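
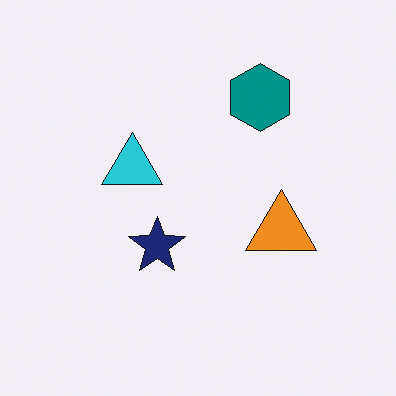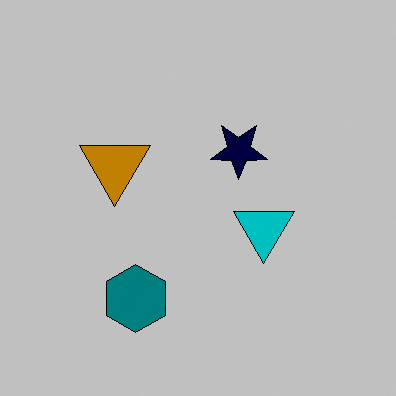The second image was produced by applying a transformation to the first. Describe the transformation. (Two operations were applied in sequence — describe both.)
This is the original image heavily posterized to just a handful of flat colors, then rotated 180°.

Each flat color has snapped to a coarser quantized level — most visibly, the near-white background has dropped to a flat grey. The teal hexagon sits in the top of the first image and the bottom of the second — consistent with a whole-image 180° rotation.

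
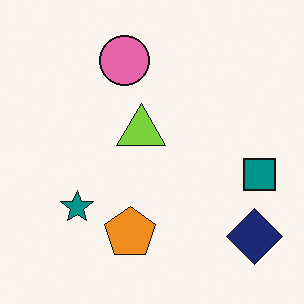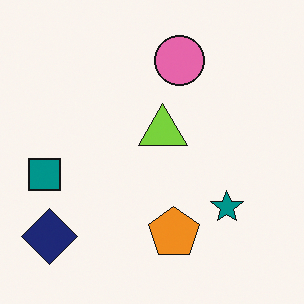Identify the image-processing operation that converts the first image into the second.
Flipped horizontally (left ↔ right).

The teal square is in the right of the first image and the left of the second — shapes on opposite sides of the vertical midline have swapped in a mirror flip.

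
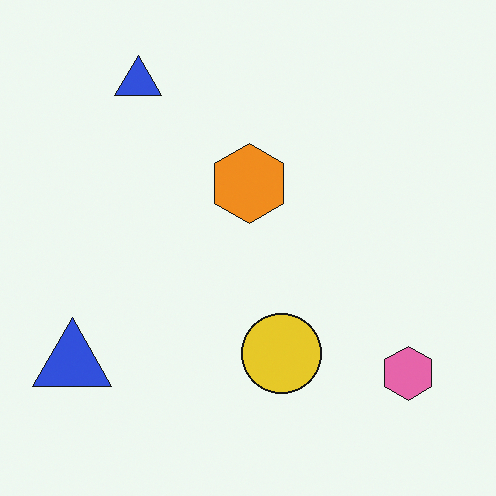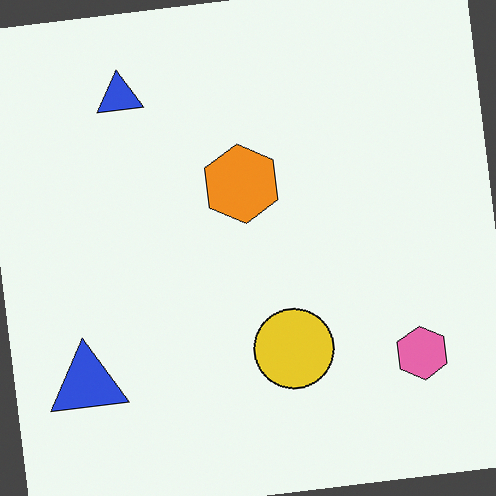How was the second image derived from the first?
The second image is the first rotated counter-clockwise by a slight angle.

Every shape is tilted by the same angle and the image corners show triangular fill wedges — a whole-image rotation by a non-right angle.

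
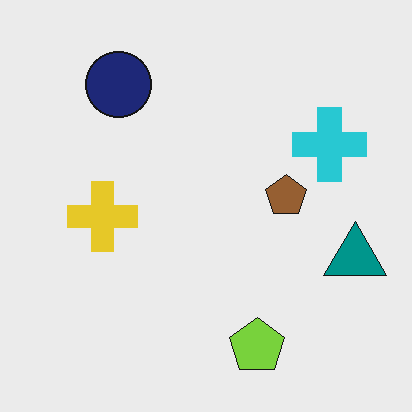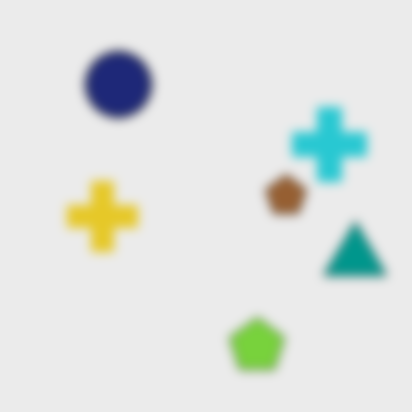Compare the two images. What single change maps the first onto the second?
This is the original image heavily blurred.

Shape edges and outlines are uniformly softened across the whole image.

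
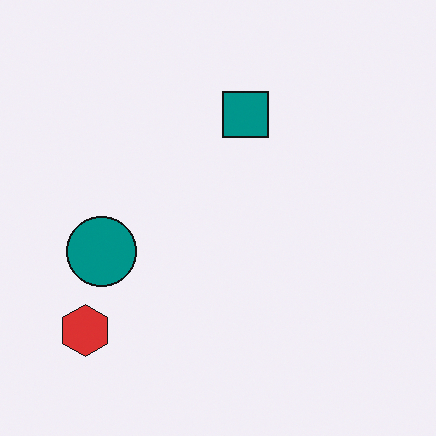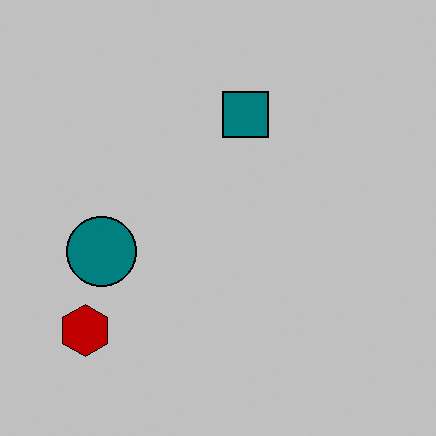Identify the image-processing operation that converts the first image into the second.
The second image is the first aggressively posterized.

Each flat color has snapped to a coarser quantized level — most visibly, the near-white background has dropped to a flat grey.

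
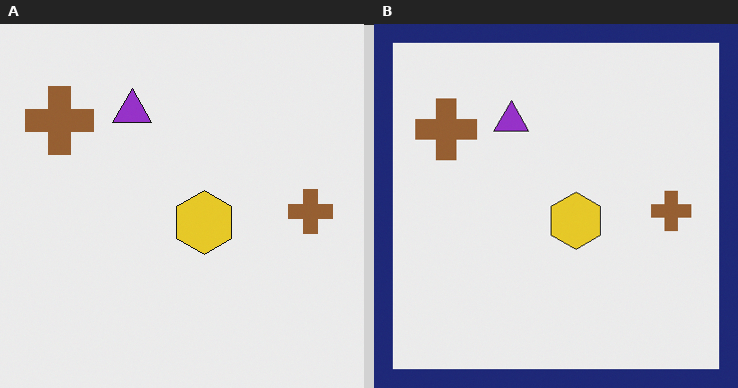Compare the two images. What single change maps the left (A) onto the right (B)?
This is the original image framed with a navy border.

A solid navy frame runs around the edge of the right (B) image, with the content slightly shrunk inside it.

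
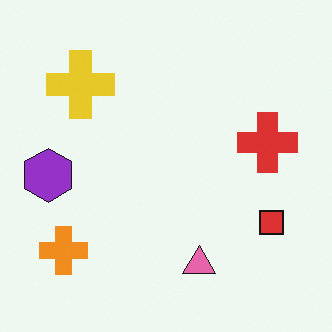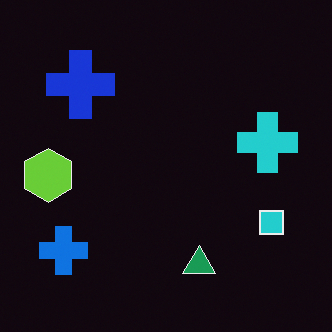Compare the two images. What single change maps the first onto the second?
Color-inverted (negative).

The light background has become dark and every shape's color is its complement — a photographic negative.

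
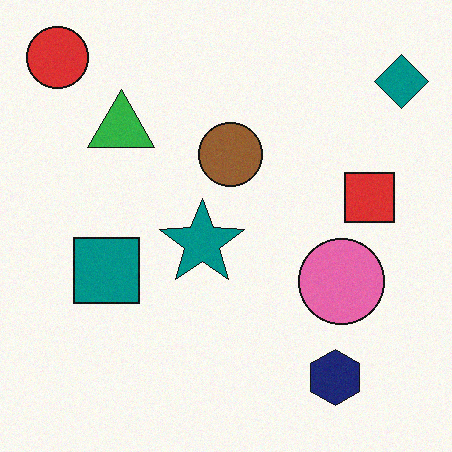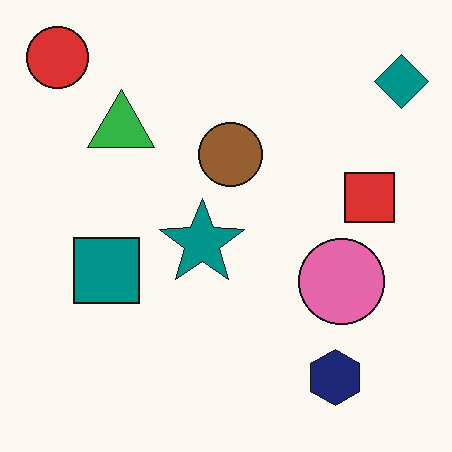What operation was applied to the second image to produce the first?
It was degraded with light additive noise.

Random speckle covers the whole image, including the flat background.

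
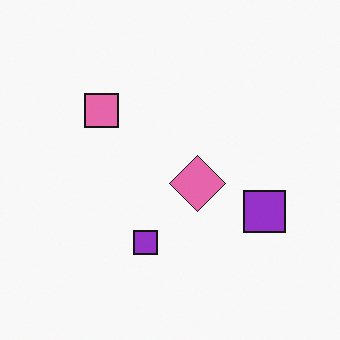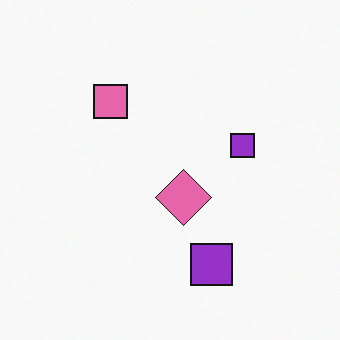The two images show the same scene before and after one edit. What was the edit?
Transposed (reflected across the top-left ↔ bottom-right diagonal).

Shapes have swapped their row and column positions — what was in the top-right is now in the bottom-left — a diagonal reflection.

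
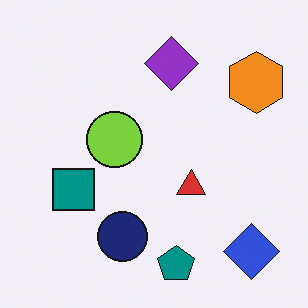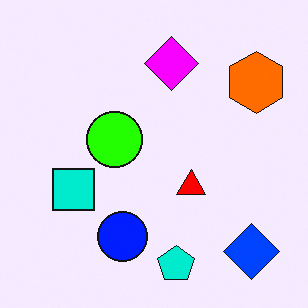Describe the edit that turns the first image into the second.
The image was heavily oversaturated.

All colors are more vivid — a global saturation change.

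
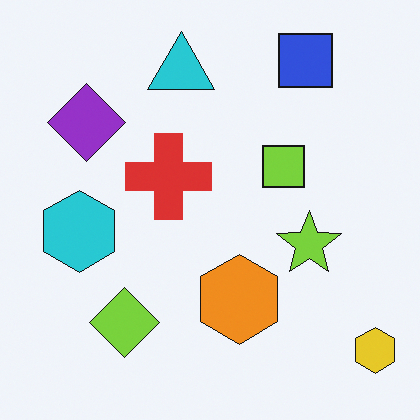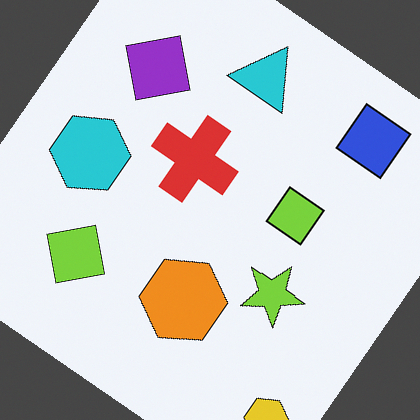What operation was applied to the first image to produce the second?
Rotated clockwise by a large amount — several tens of degrees.

Every shape is tilted by the same angle and the image corners show triangular fill wedges — a whole-image rotation by a non-right angle.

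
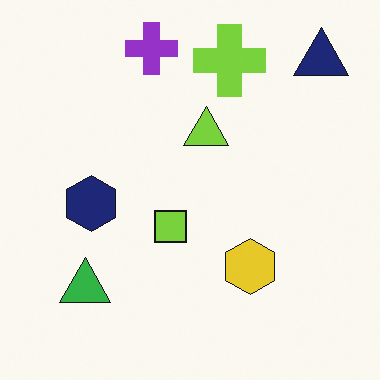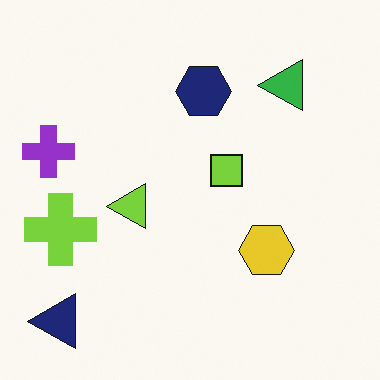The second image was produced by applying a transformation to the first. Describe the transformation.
Transposed (reflected across the top-left ↔ bottom-right diagonal).

Shapes have swapped their row and column positions — what was in the top-right is now in the bottom-left — a diagonal reflection.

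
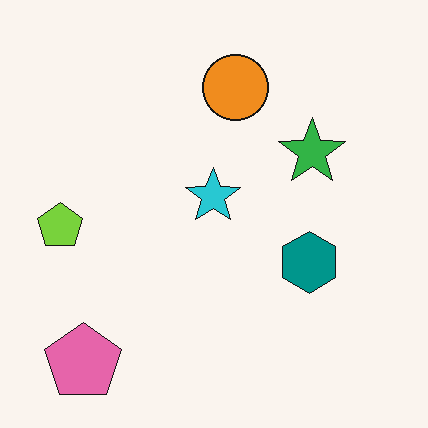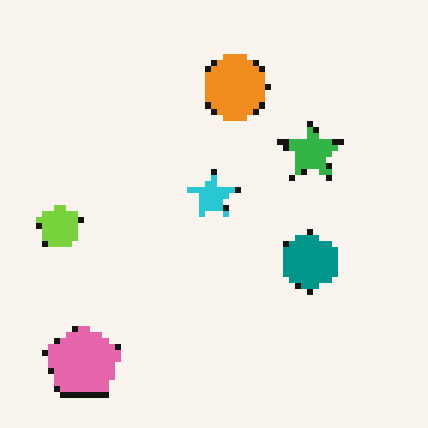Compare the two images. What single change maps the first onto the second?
It was moderately pixelated.

Shapes are reduced to large square blocks; fine edges and outlines are lost — a downscale-then-upscale (mosaic) effect.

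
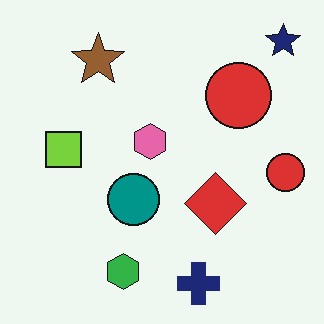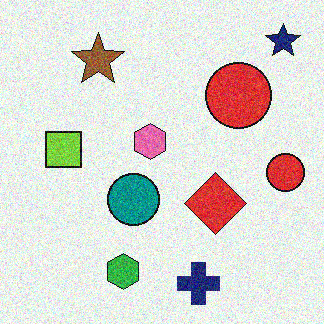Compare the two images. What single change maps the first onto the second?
The transformation is: degraded with visible gaussian noise.

Random speckle covers the whole image, including the flat background.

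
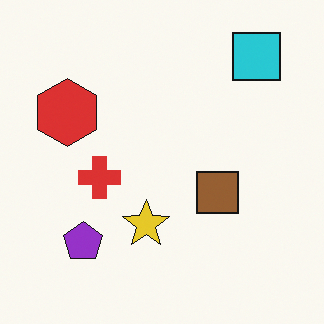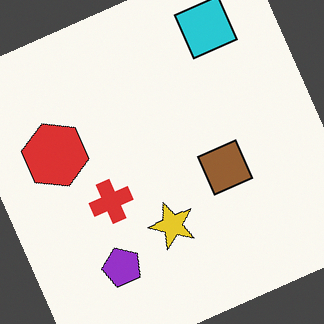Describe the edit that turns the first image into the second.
The second image is the first rotated counter-clockwise by a clearly visible amount.

Every shape is tilted by the same angle and the image corners show triangular fill wedges — a whole-image rotation by a non-right angle.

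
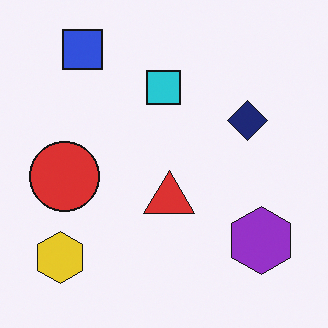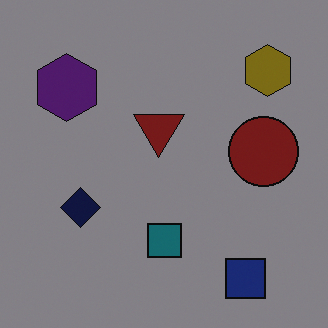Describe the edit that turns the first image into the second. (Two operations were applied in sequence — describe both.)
This is the original image substantially darkened, then rotated 180°.

Every pixel — background and shapes alike — is uniformly darkened. The blue square sits in the top-left of the first image and the bottom-right of the second — consistent with a whole-image 180° rotation.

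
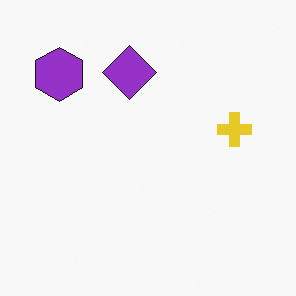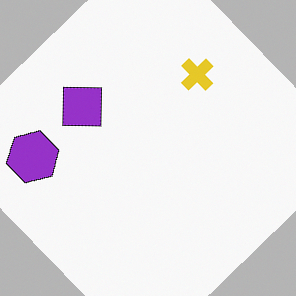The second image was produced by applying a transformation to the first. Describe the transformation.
Rotated counter-clockwise by a large amount — several tens of degrees.

Every shape is tilted by the same angle and the image corners show triangular fill wedges — a whole-image rotation by a non-right angle.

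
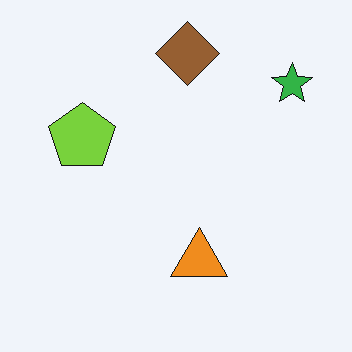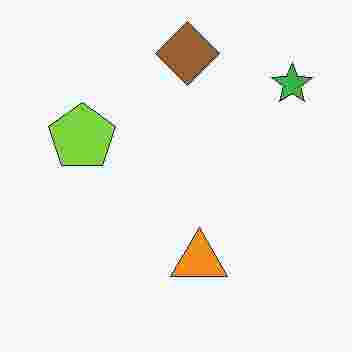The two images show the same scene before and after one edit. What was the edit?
It was heavily JPEG-compressed with obvious blocking artifacts.

Blocky 8×8 compression artifacts appear around shape edges and the flat background shows ringing — characteristic JPEG degradation.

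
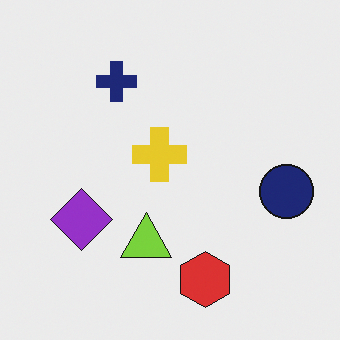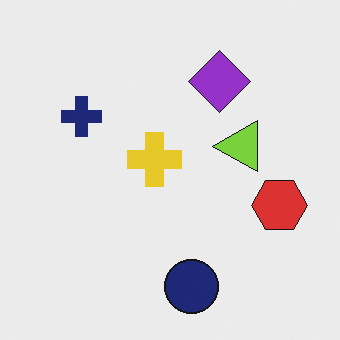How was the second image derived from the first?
This is the original image transposed (reflected across the top-left ↔ bottom-right diagonal).

Shapes have swapped their row and column positions — what was in the top-right is now in the bottom-left — a diagonal reflection.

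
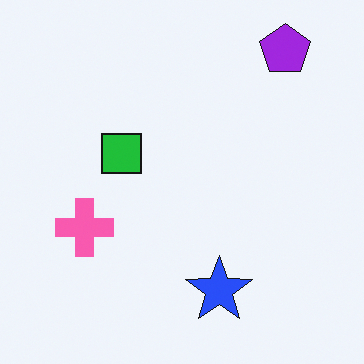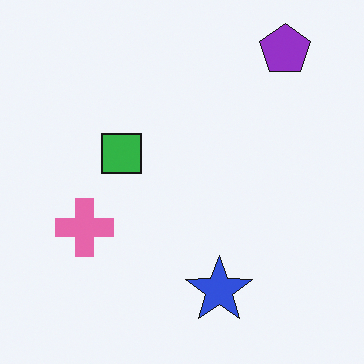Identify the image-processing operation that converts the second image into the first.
The first image is the second slightly oversaturated.

All colors are more vivid — a global saturation change.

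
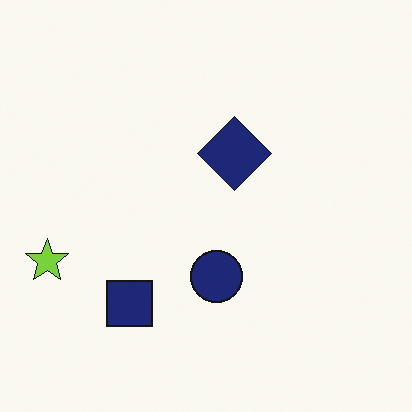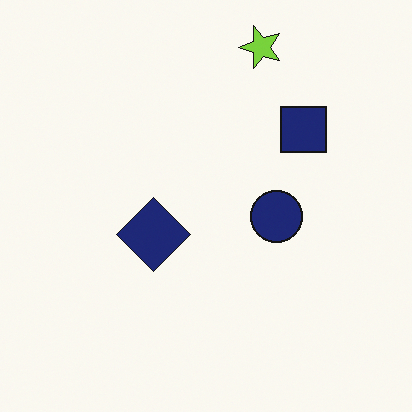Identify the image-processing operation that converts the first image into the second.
It was transposed (reflected across the top-left ↔ bottom-right diagonal).

Shapes have swapped their row and column positions — what was in the top-right is now in the bottom-left — a diagonal reflection.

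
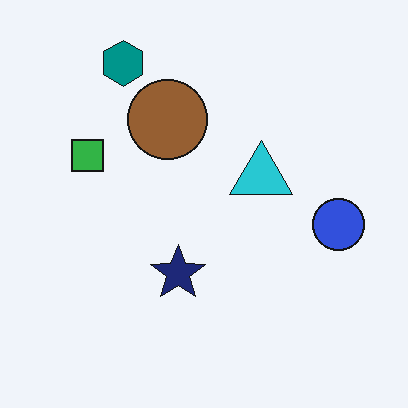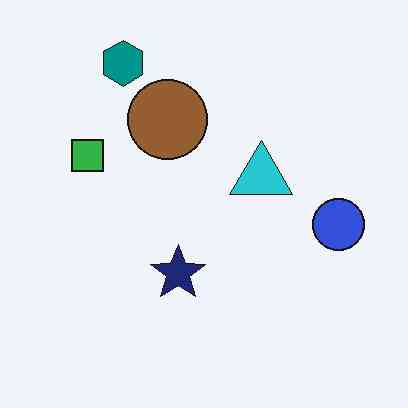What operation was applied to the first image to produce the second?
This is the original image given moderate JPEG compression.

Blocky 8×8 compression artifacts appear around shape edges and the flat background shows ringing — characteristic JPEG degradation.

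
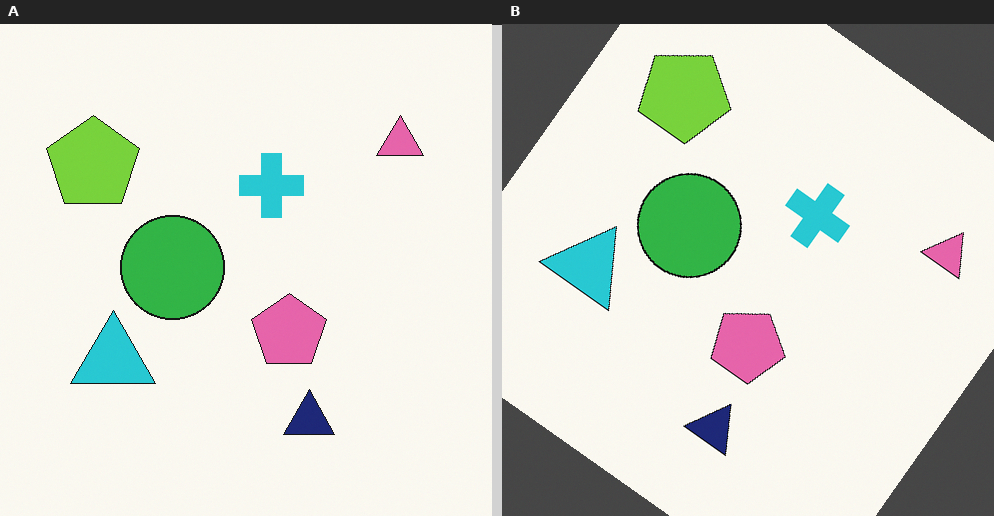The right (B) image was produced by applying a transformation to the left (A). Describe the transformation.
The transformation is: rotated clockwise by a large amount — several tens of degrees.

Every shape is tilted by the same angle and the image corners show triangular fill wedges — a whole-image rotation by a non-right angle.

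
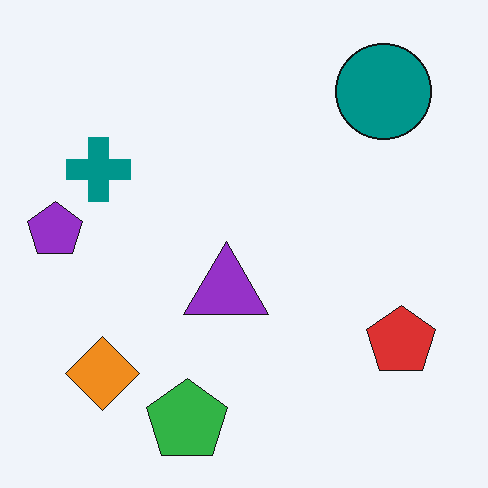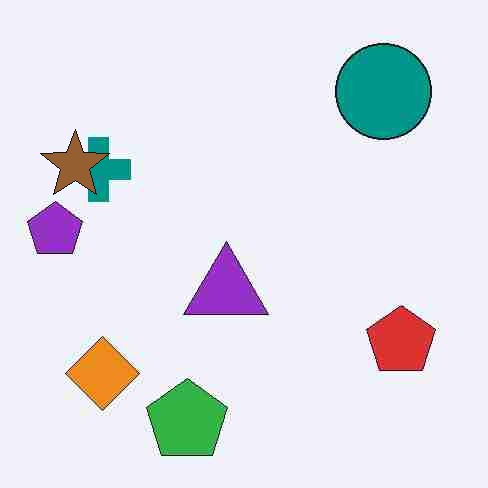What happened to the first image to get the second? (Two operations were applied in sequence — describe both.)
The image was degraded with heavy JPEG compression, then overlaid with an additional brown star.

Blocky 8×8 compression artifacts appear around shape edges and the flat background shows ringing — characteristic JPEG degradation. A brown star appears in the second image that is absent from the first.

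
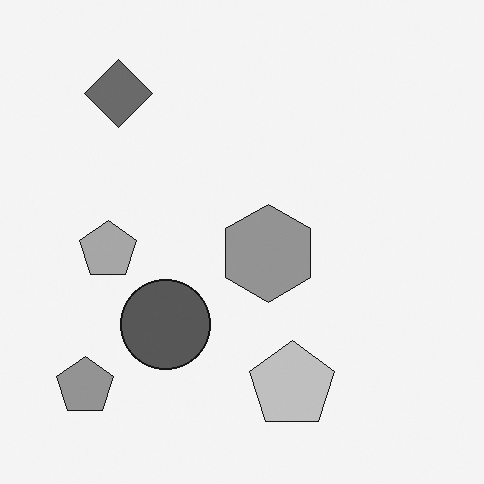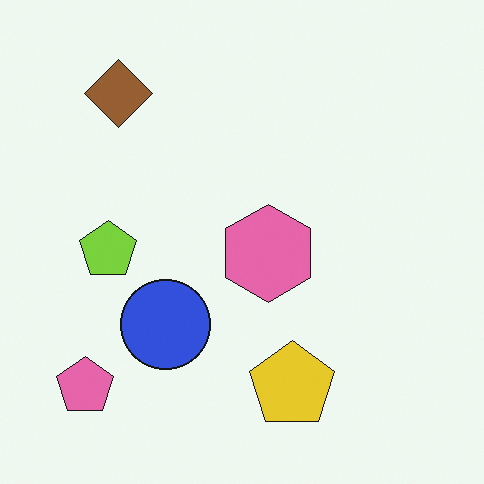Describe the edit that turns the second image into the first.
The first image is the second converted to grayscale.

All color is removed — every shape is now a shade of grey.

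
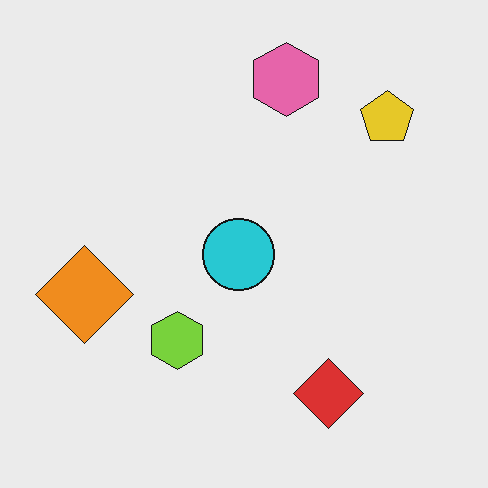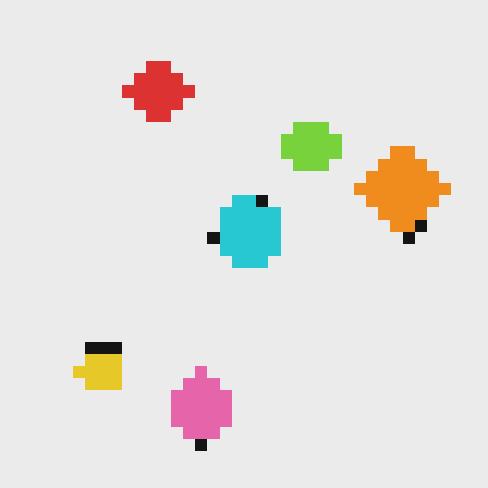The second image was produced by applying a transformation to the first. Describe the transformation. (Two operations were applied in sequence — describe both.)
Rotated 180°, then heavily pixelated into large blocks.

The yellow pentagon sits in the top-right of the first image and the bottom-left of the second — consistent with a whole-image 180° rotation. Shapes are reduced to large square blocks; fine edges and outlines are lost — a downscale-then-upscale (mosaic) effect.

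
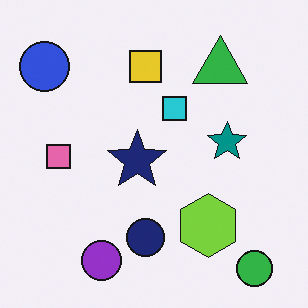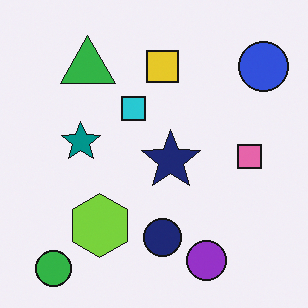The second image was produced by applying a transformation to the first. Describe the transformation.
Flipped horizontally (left ↔ right).

The blue circle is in the top-left of the first image and the top-right of the second — shapes on opposite sides of the vertical midline have swapped in a mirror flip.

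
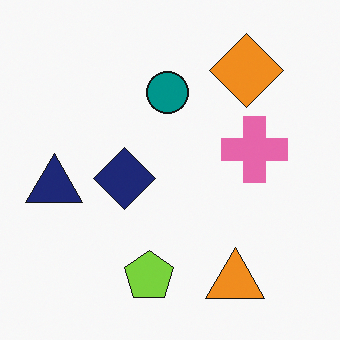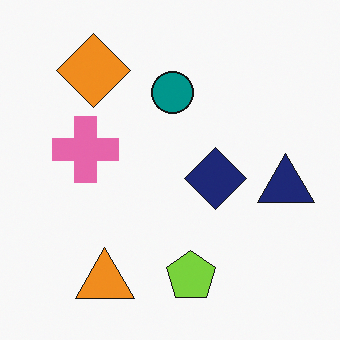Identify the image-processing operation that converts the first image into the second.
This is the original image flipped horizontally (left ↔ right).

The navy triangle is in the left of the first image and the right of the second — shapes on opposite sides of the vertical midline have swapped in a mirror flip.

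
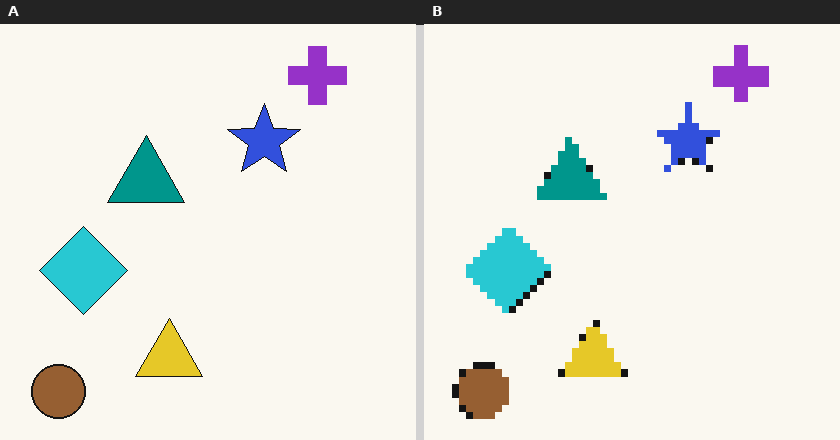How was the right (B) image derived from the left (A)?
The transformation is: pixelated into visible square blocks.

Shapes are reduced to large square blocks; fine edges and outlines are lost — a downscale-then-upscale (mosaic) effect.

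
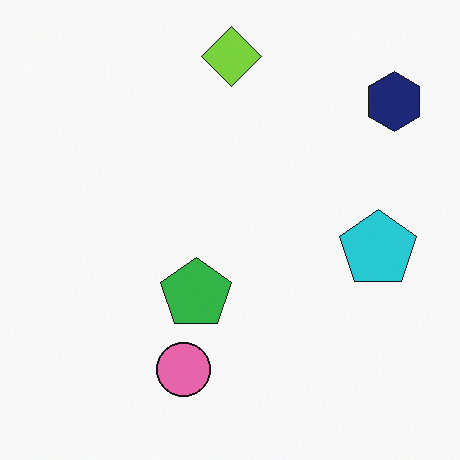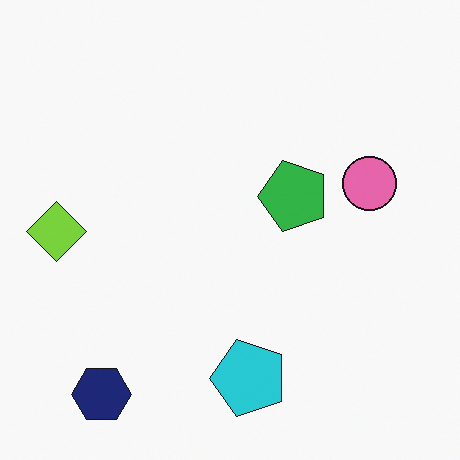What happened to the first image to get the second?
This is the original image transposed (reflected across the top-left ↔ bottom-right diagonal).

Shapes have swapped their row and column positions — what was in the top-right is now in the bottom-left — a diagonal reflection.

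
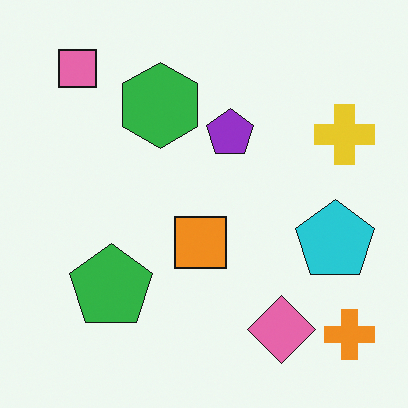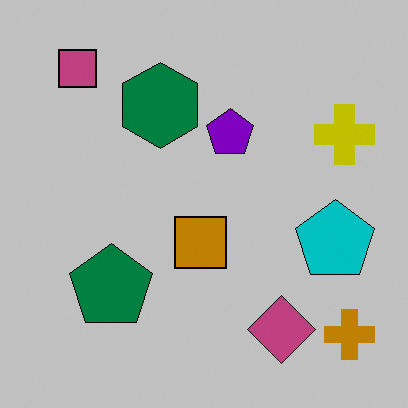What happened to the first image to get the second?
The transformation is: aggressively posterized.

Each flat color has snapped to a coarser quantized level — most visibly, the near-white background has dropped to a flat grey.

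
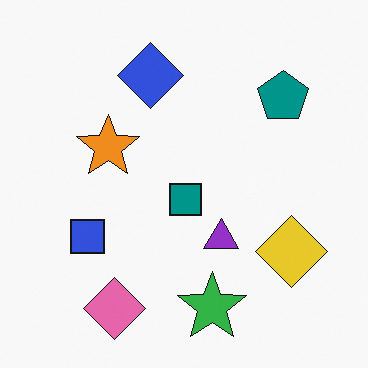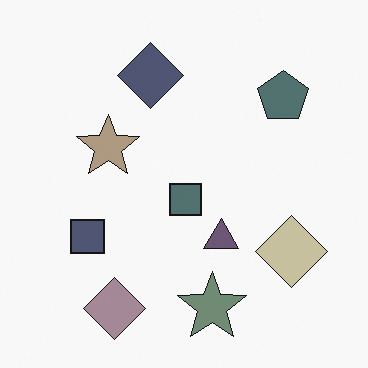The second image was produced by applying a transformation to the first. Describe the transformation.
The transformation is: made much more muted (saturation change).

All colors are more muted and greyish — a global saturation change.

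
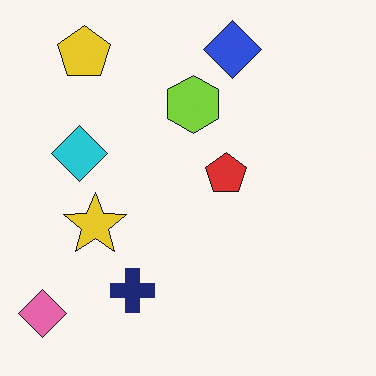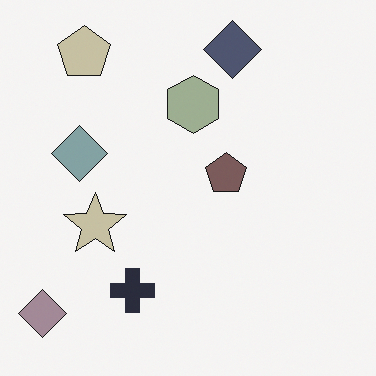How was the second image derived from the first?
The transformation is: heavily desaturated.

All colors are more muted and greyish — a global saturation change.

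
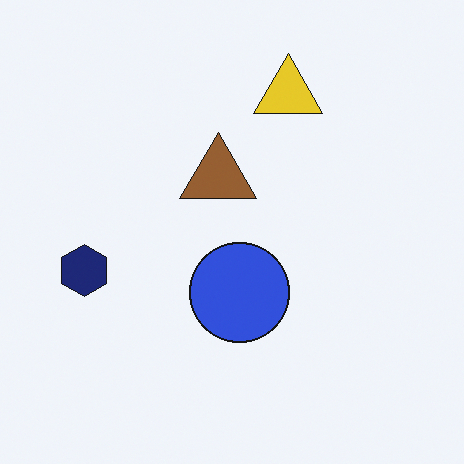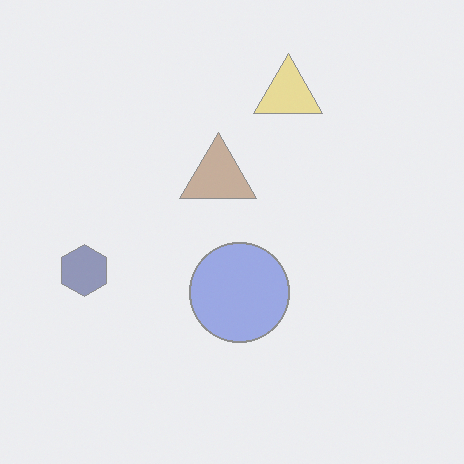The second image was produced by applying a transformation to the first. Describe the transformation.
The transformation is: washed out (contrast reduced).

Tones are pushed toward mid-grey across the whole image — a global contrast change.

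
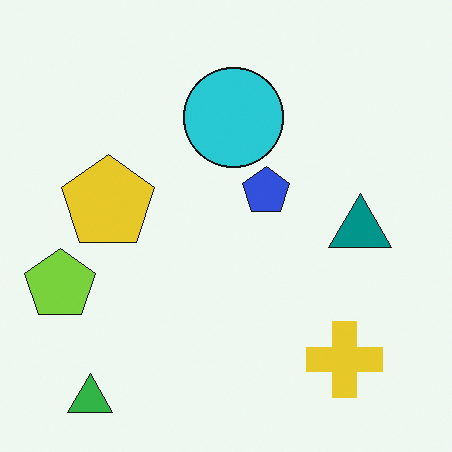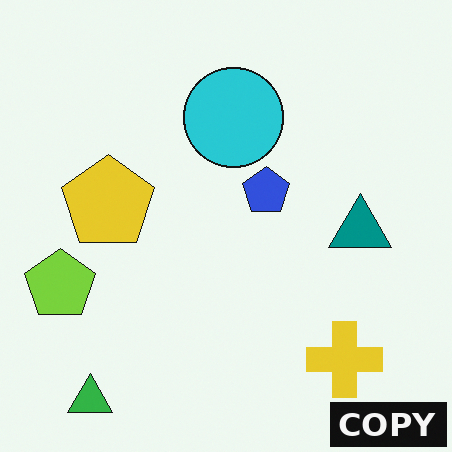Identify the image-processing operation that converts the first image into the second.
The second image is the first watermarked with the text "COPY" in the lower-right corner.

A dark label reading "COPY" appears in the lower-right corner.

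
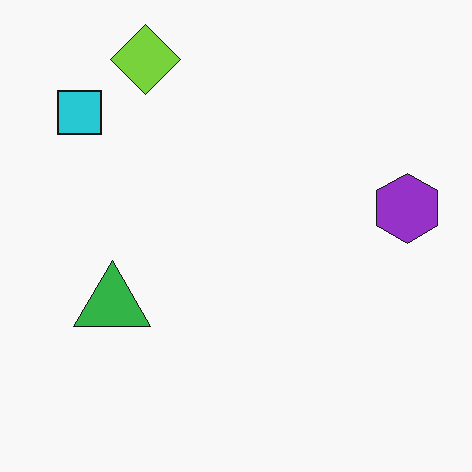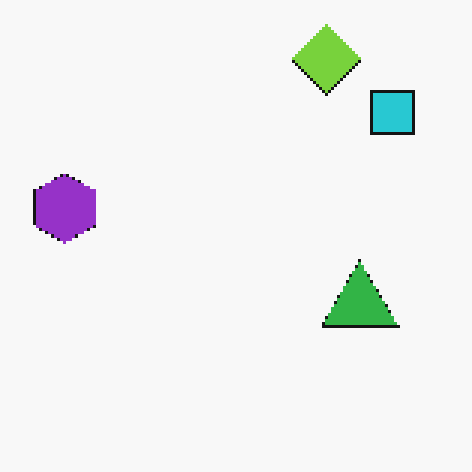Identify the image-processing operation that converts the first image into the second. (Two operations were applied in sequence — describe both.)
The second image is the first flipped horizontally (left ↔ right), then lightly pixelated (a mild mosaic effect).

The purple hexagon is in the right of the first image and the left of the second — shapes on opposite sides of the vertical midline have swapped in a mirror flip. Shapes are reduced to large square blocks; fine edges and outlines are lost — a downscale-then-upscale (mosaic) effect.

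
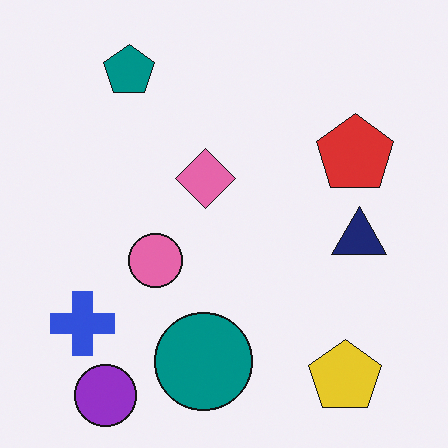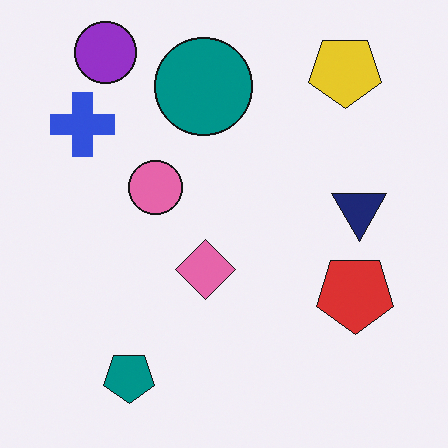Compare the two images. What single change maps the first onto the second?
The transformation is: flipped vertically (top ↔ bottom).

The purple circle is in the bottom-left of the first image and the top-left of the second — shapes on opposite sides of the horizontal midline have swapped in a mirror flip.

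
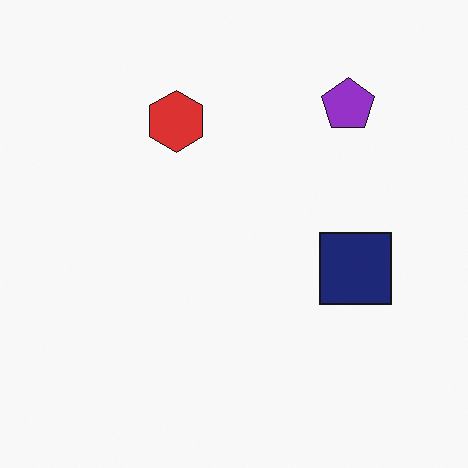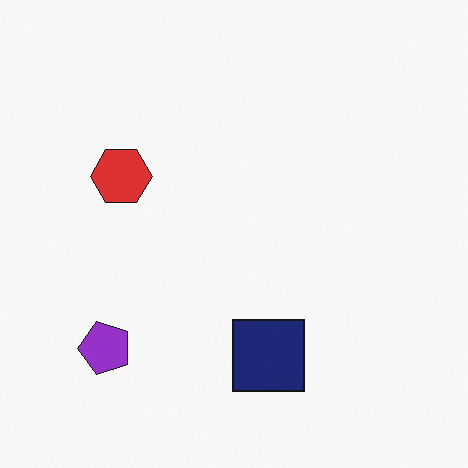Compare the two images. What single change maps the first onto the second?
It was transposed (reflected across the top-left ↔ bottom-right diagonal).

Shapes have swapped their row and column positions — what was in the top-right is now in the bottom-left — a diagonal reflection.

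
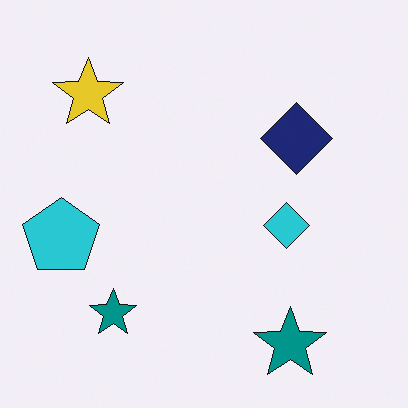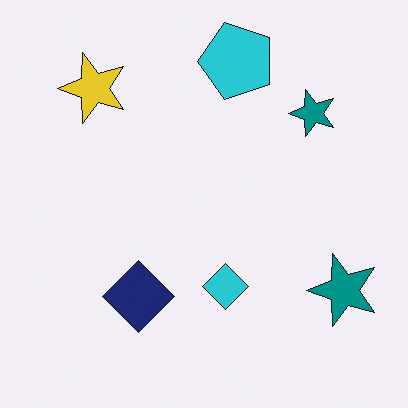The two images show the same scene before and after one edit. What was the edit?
It was transposed (reflected across the top-left ↔ bottom-right diagonal).

Shapes have swapped their row and column positions — what was in the top-right is now in the bottom-left — a diagonal reflection.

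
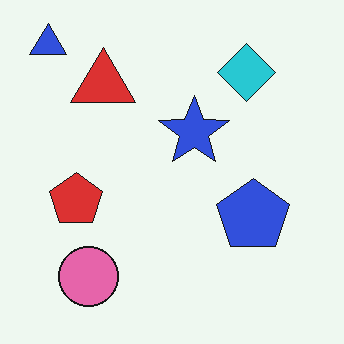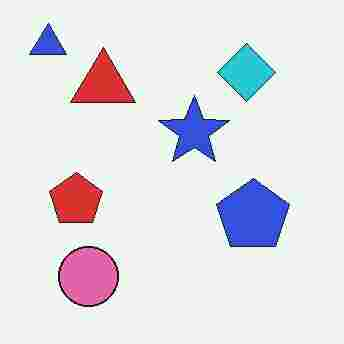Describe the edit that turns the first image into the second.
The transformation is: heavily JPEG-compressed with obvious blocking artifacts.

Blocky 8×8 compression artifacts appear around shape edges and the flat background shows ringing — characteristic JPEG degradation.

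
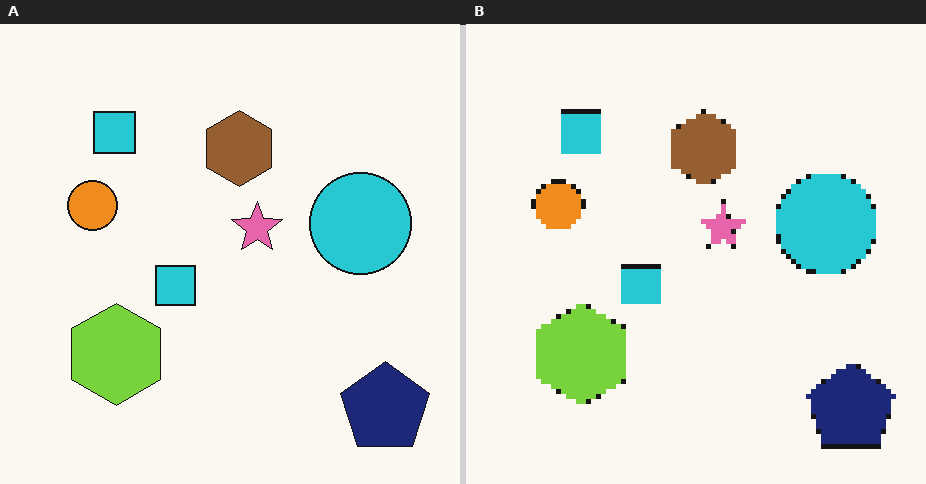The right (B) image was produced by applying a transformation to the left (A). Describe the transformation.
It was lightly pixelated (a mild mosaic effect).

Shapes are reduced to large square blocks; fine edges and outlines are lost — a downscale-then-upscale (mosaic) effect.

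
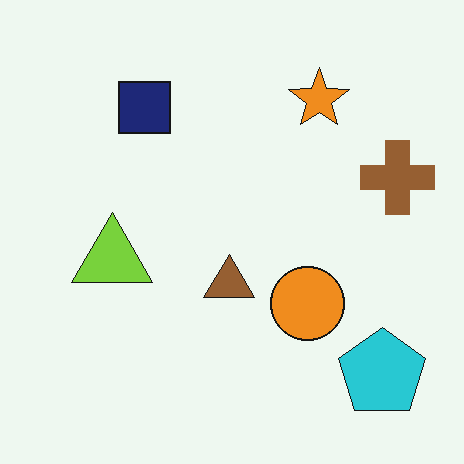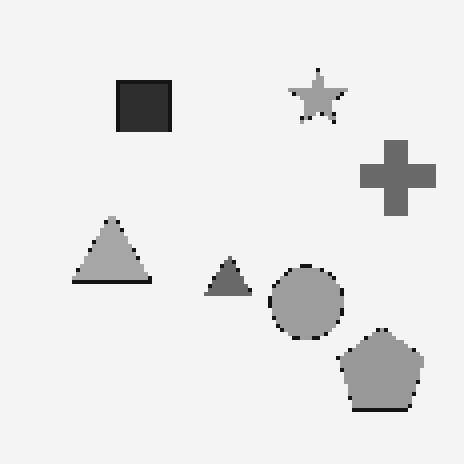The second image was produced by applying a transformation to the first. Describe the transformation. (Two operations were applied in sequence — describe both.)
This is the original image converted to grayscale, then mildly pixelated.

All color is removed — every shape is now a shade of grey. Shapes are reduced to large square blocks; fine edges and outlines are lost — a downscale-then-upscale (mosaic) effect.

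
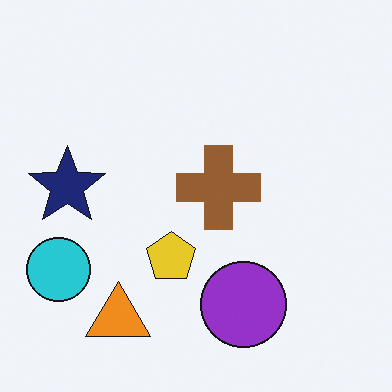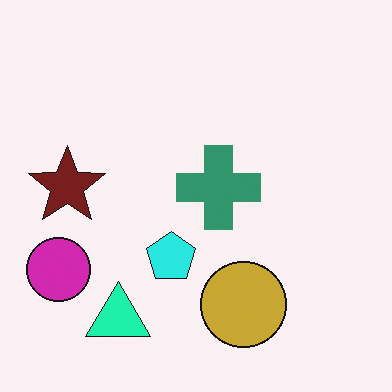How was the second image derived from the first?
It was hue-shifted through roughly a third of the color wheel.

Every shape's color has rotated by the same amount around the hue wheel — a uniform hue shift.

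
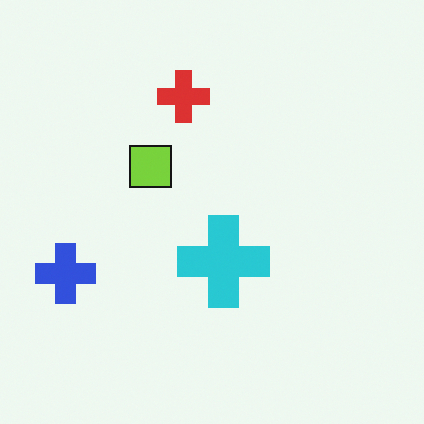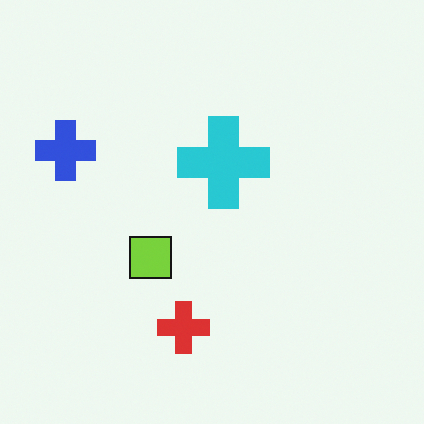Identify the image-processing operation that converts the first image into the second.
It was flipped vertically (top ↔ bottom).

The red cross is in the top of the first image and the bottom of the second — shapes on opposite sides of the horizontal midline have swapped in a mirror flip.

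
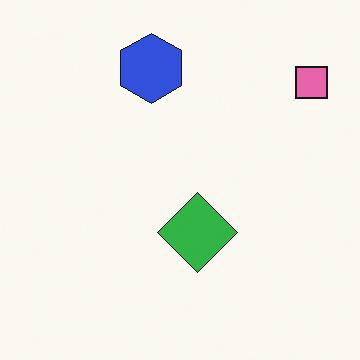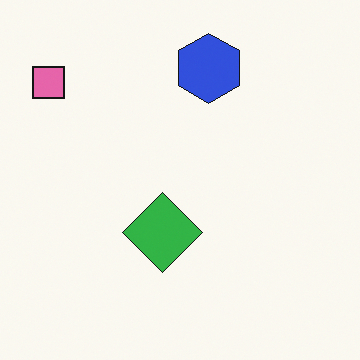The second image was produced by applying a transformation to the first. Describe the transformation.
The transformation is: flipped horizontally (left ↔ right).

The pink square is in the top-right of the first image and the top-left of the second — shapes on opposite sides of the vertical midline have swapped in a mirror flip.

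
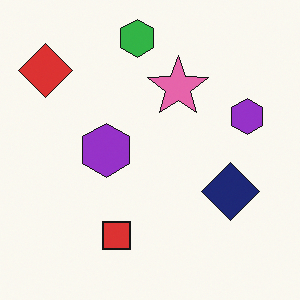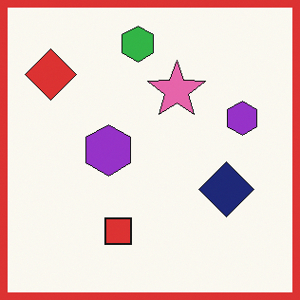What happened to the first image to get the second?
The second image is the first framed with a red border.

A solid red frame runs around the edge of the second image, with the content slightly shrunk inside it.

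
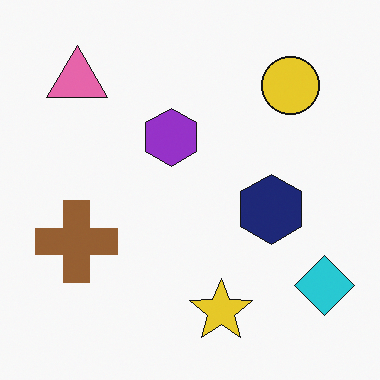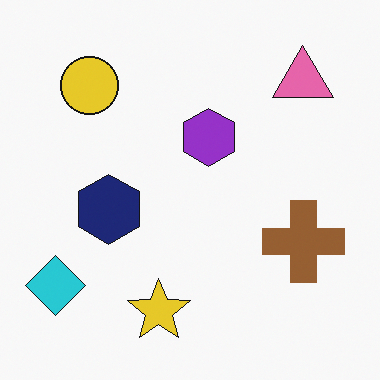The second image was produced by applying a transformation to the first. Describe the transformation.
It was flipped horizontally (left ↔ right).

The cyan diamond is in the bottom-right of the first image and the bottom-left of the second — shapes on opposite sides of the vertical midline have swapped in a mirror flip.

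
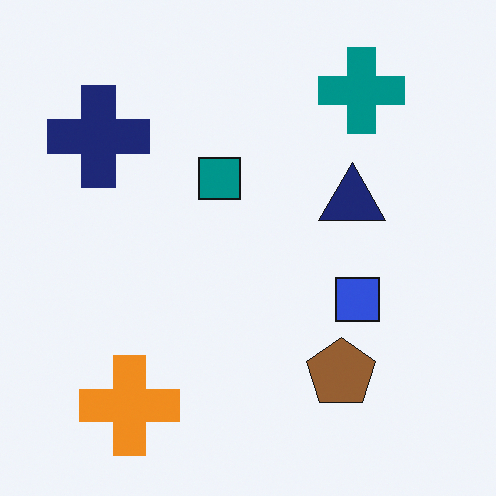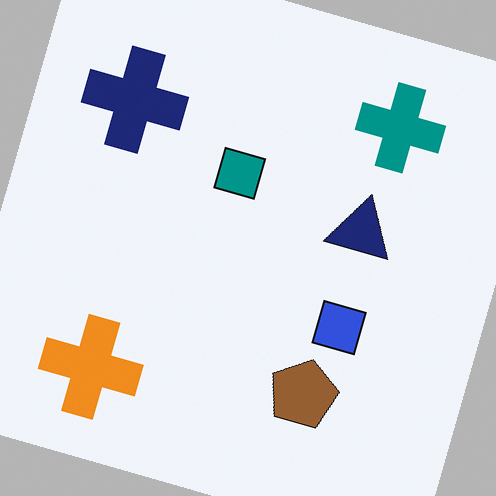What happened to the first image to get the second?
The second image is the first rotated clockwise by a clearly visible amount.

Every shape is tilted by the same angle and the image corners show triangular fill wedges — a whole-image rotation by a non-right angle.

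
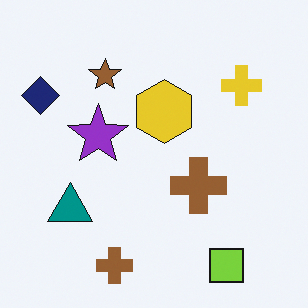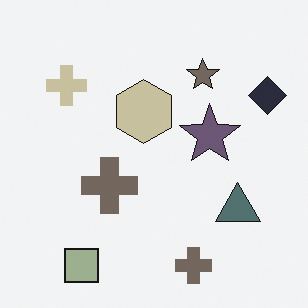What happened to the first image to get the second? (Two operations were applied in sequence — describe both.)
The image was made much more muted (saturation change), then flipped horizontally (left ↔ right).

All colors are more muted and greyish — a global saturation change. The navy diamond is in the top-left of the first image and the top-right of the second — shapes on opposite sides of the vertical midline have swapped in a mirror flip.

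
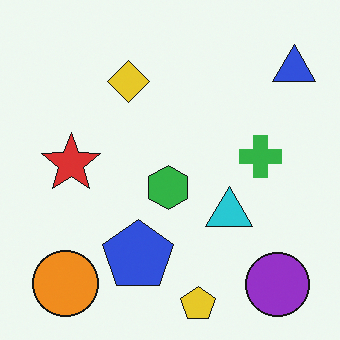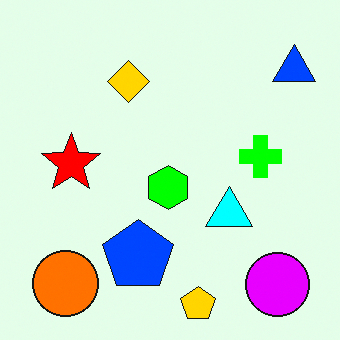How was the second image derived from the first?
The second image is the first heavily oversaturated.

All colors are more vivid — a global saturation change.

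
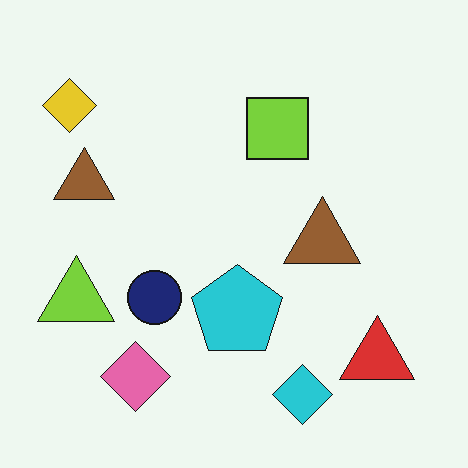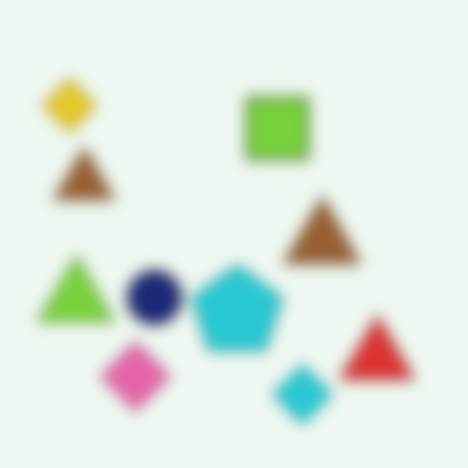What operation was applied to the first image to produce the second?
This is the original image strongly gaussian-blurred.

Shape edges and outlines are uniformly softened across the whole image.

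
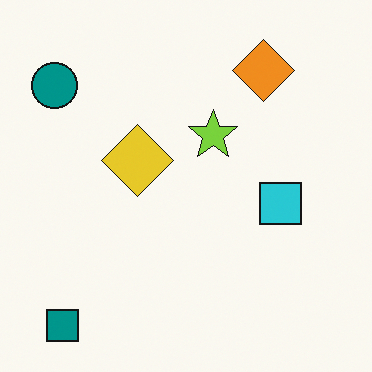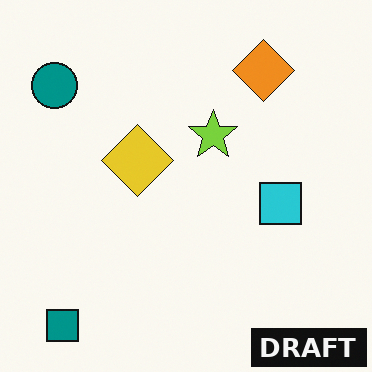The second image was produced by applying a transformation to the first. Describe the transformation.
It was watermarked with the text "DRAFT" in the lower-right corner.

A dark label reading "DRAFT" appears in the lower-right corner.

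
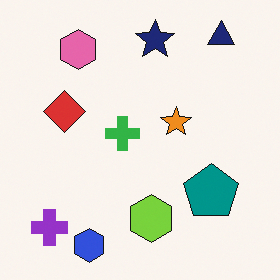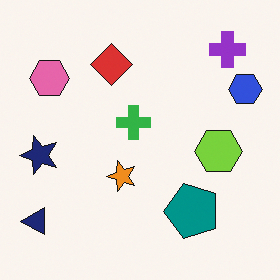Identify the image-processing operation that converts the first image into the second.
This is the original image transposed (reflected across the top-left ↔ bottom-right diagonal).

Shapes have swapped their row and column positions — what was in the top-right is now in the bottom-left — a diagonal reflection.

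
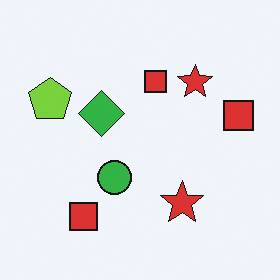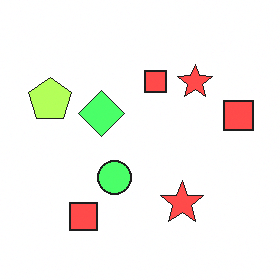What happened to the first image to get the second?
Brightened a lot.

Every pixel — background and shapes alike — is uniformly brightened.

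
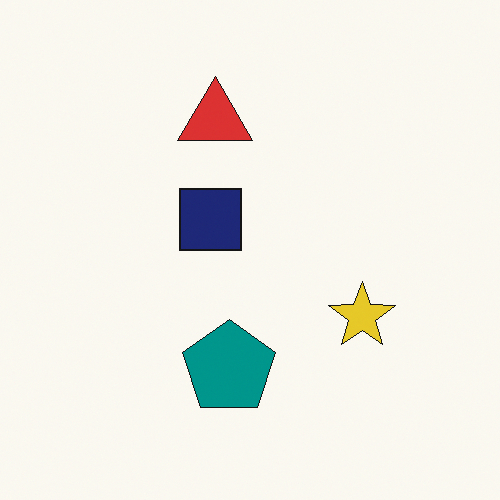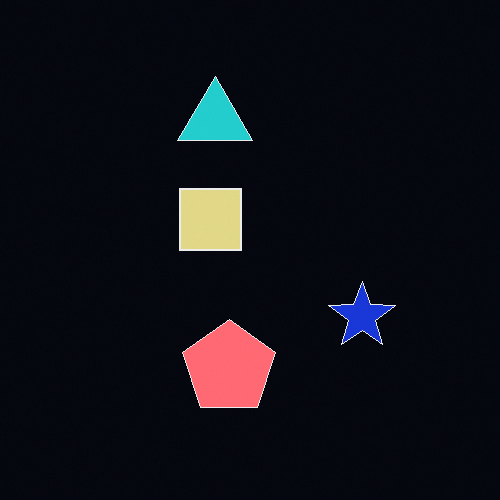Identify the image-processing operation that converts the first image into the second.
The transformation is: color-inverted (negative).

The light background has become dark and every shape's color is its complement — a photographic negative.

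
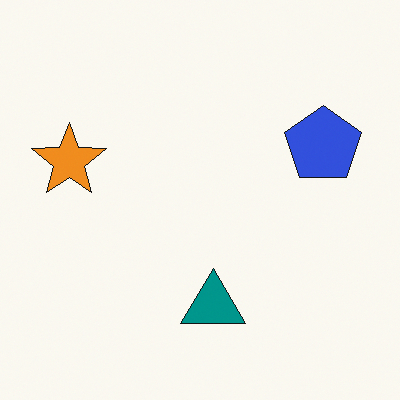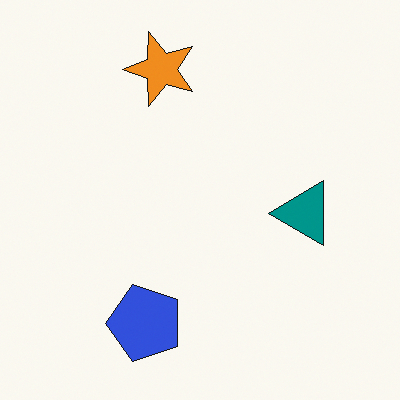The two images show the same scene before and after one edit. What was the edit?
It was transposed (reflected across the top-left ↔ bottom-right diagonal).

Shapes have swapped their row and column positions — what was in the top-right is now in the bottom-left — a diagonal reflection.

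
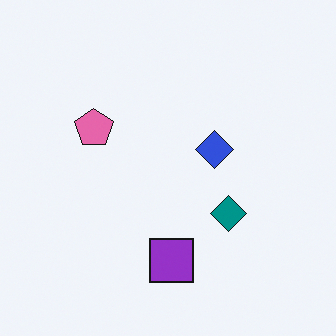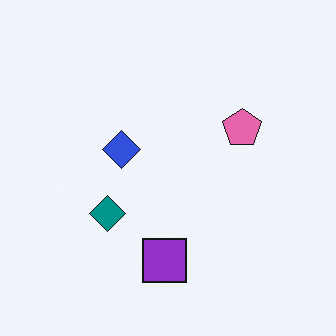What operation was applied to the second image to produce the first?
The transformation is: flipped horizontally (left ↔ right).

The pink pentagon is in the right of the second image and the left of the first — shapes on opposite sides of the vertical midline have swapped in a mirror flip.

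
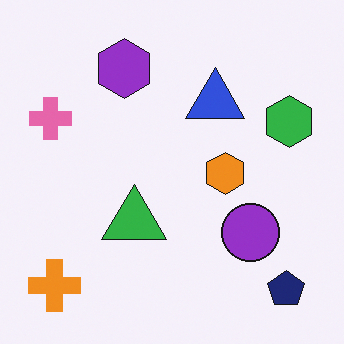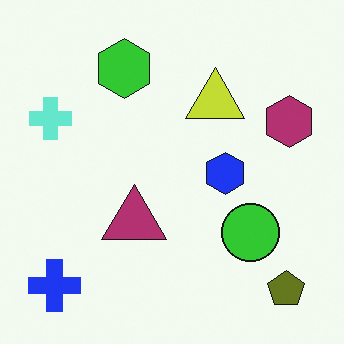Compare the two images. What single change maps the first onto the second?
The transformation is: hue-shifted through roughly half the color wheel.

Every shape's color has rotated by the same amount around the hue wheel — a uniform hue shift.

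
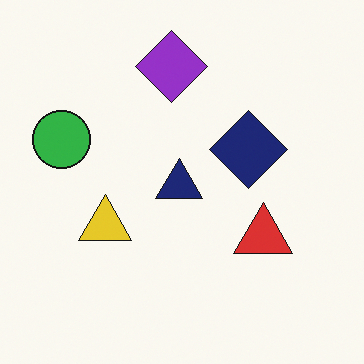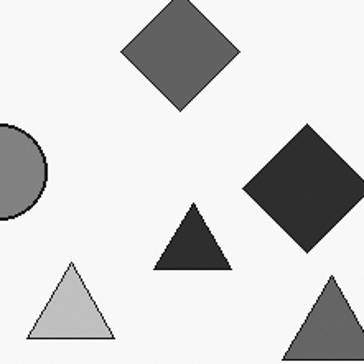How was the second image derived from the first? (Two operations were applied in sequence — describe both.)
The second image is the first converted to grayscale, then cropped tightly and scaled back up.

All color is removed — every shape is now a shade of grey. The visible shapes are larger and the field of view is narrower; shapes near the original edges may be partly or wholly outside the frame — a crop-and-rescale.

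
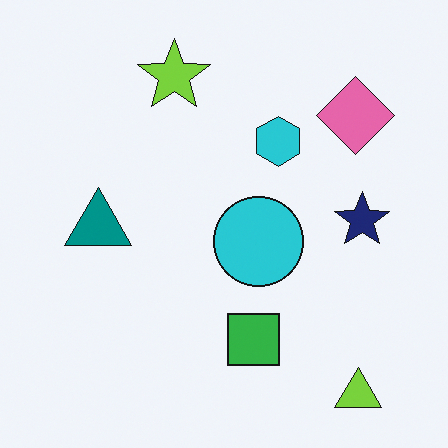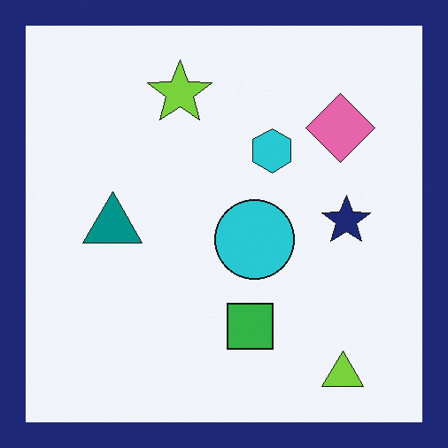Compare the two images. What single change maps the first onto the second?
It was framed with a navy border.

A solid navy frame runs around the edge of the second image, with the content slightly shrunk inside it.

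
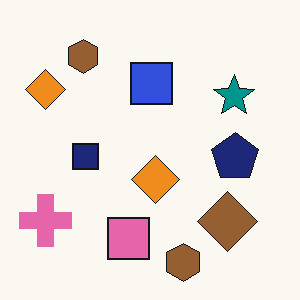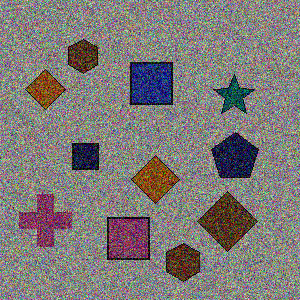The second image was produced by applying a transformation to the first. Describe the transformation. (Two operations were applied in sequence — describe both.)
Darkened a lot, then degraded with a thick layer of grain.

Every pixel — background and shapes alike — is uniformly darkened. Random speckle covers the whole image, including the flat background.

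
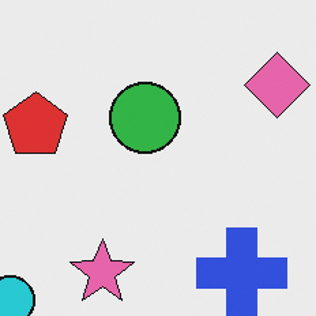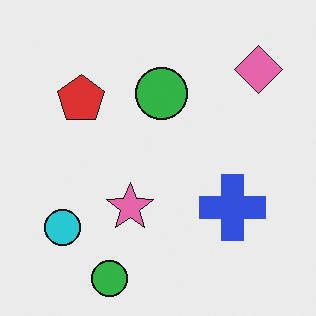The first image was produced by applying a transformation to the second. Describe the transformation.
The first image is the second cropped slightly and scaled back up.

The visible shapes are larger and the field of view is narrower; shapes near the original edges may be partly or wholly outside the frame — a crop-and-rescale.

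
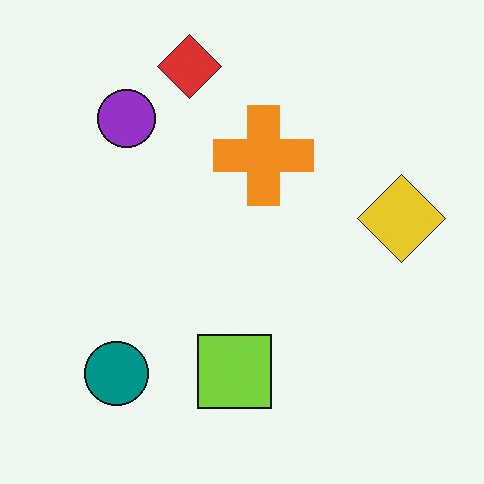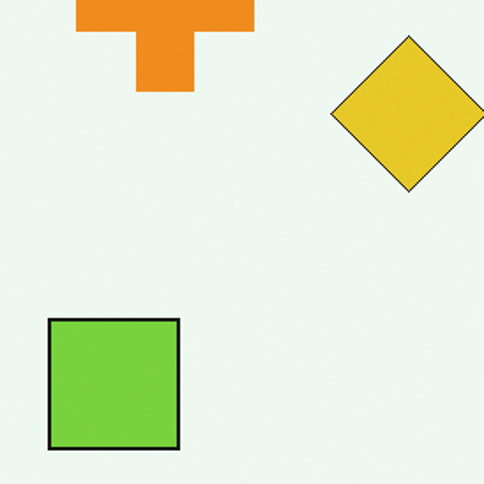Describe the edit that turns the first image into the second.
The image was cropped tightly and scaled back up.

The visible shapes are larger and the field of view is narrower; shapes near the original edges may be partly or wholly outside the frame — a crop-and-rescale.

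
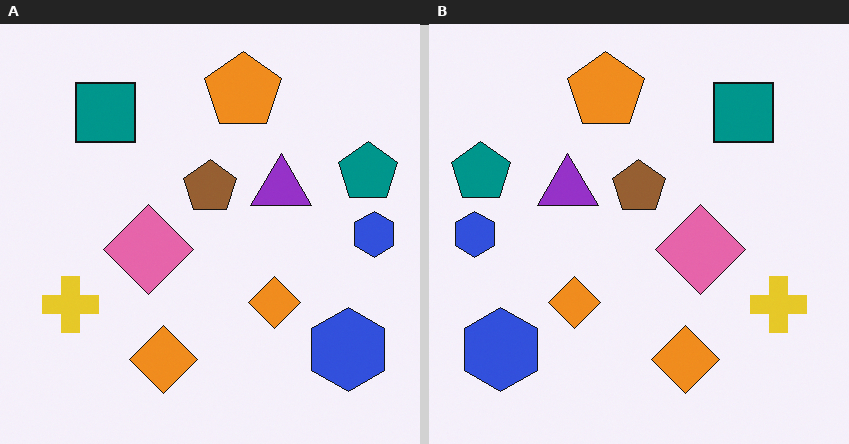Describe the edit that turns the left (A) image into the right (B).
This is the original image flipped horizontally (left ↔ right).

The teal pentagon is in the right of the left (A) image and the left of the right (B) — shapes on opposite sides of the vertical midline have swapped in a mirror flip.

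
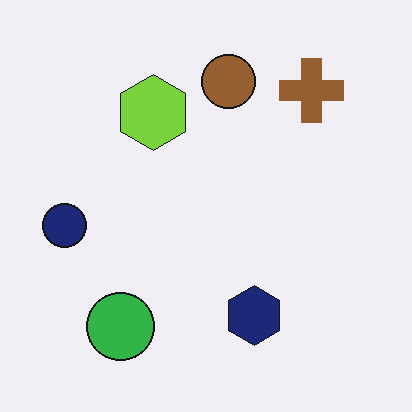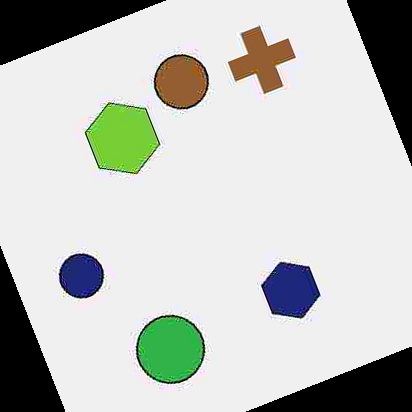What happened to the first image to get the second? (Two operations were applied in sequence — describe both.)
The image was heavily JPEG-compressed with obvious blocking artifacts, then rotated counter-clockwise by a moderate amount.

Blocky 8×8 compression artifacts appear around shape edges and the flat background shows ringing — characteristic JPEG degradation. Every shape is tilted by the same angle and the image corners show triangular fill wedges — a whole-image rotation by a non-right angle.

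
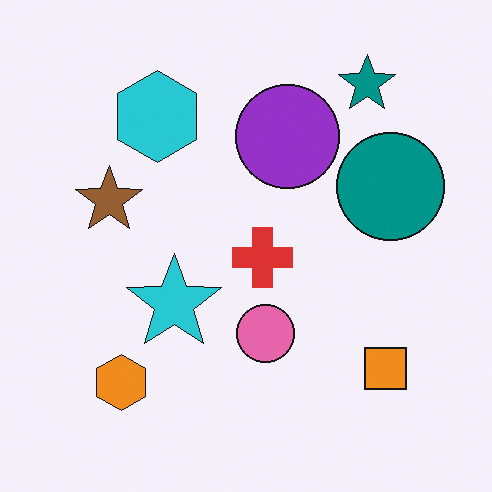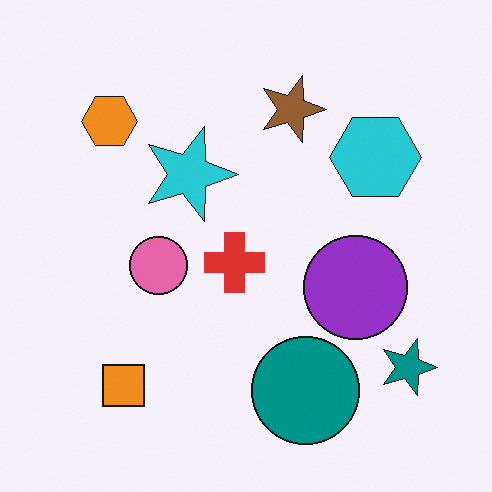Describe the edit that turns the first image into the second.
The second image is the first rotated 90° clockwise.

The teal star sits in the top-right of the first image and the bottom-right of the second — consistent with a whole-image 90° clockwise rotation.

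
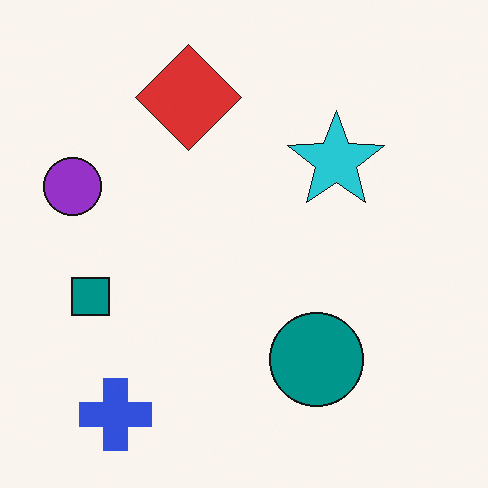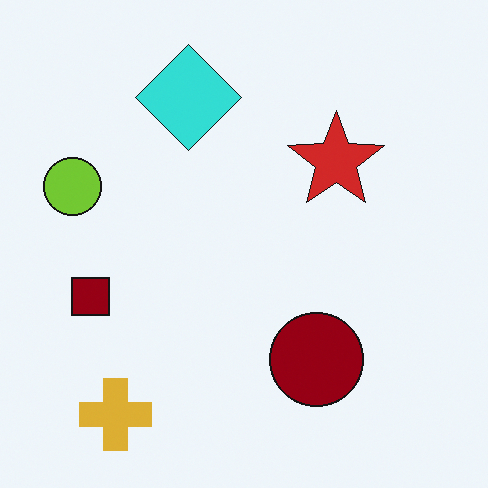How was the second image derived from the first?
Hue-shifted by a large amount.

Every shape's color has rotated by the same amount around the hue wheel — a uniform hue shift.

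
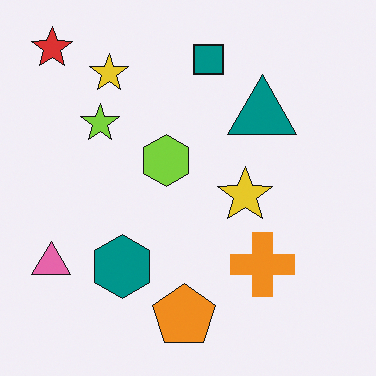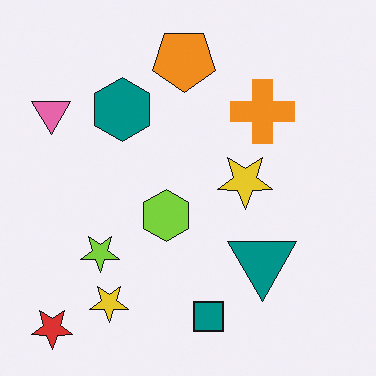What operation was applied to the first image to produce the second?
It was flipped vertically (top ↔ bottom).

The red star is in the top-left of the first image and the bottom-left of the second — shapes on opposite sides of the horizontal midline have swapped in a mirror flip.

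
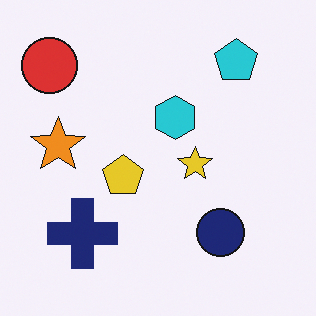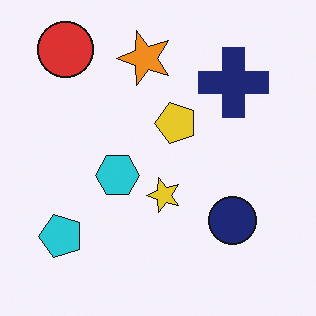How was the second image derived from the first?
Transposed (reflected across the top-left ↔ bottom-right diagonal).

Shapes have swapped their row and column positions — what was in the top-right is now in the bottom-left — a diagonal reflection.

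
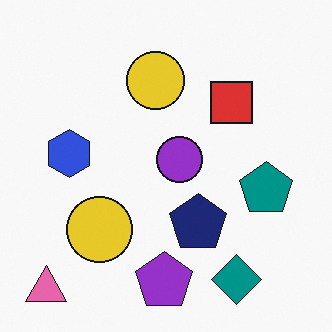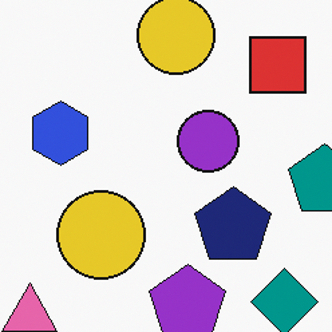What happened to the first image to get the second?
Cropped slightly and scaled back up.

The visible shapes are larger and the field of view is narrower; shapes near the original edges may be partly or wholly outside the frame — a crop-and-rescale.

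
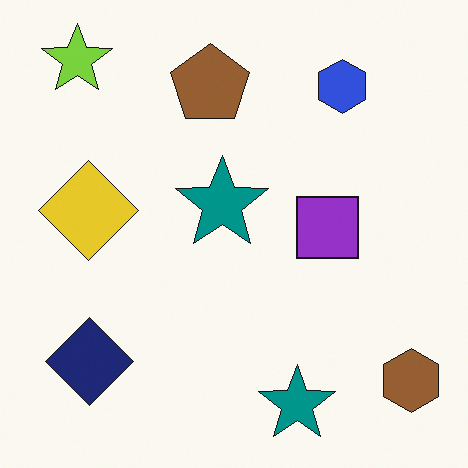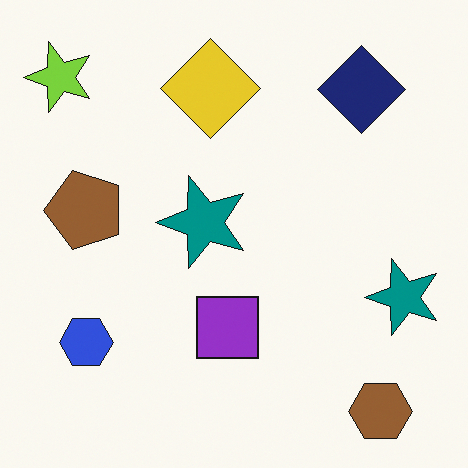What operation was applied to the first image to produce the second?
The second image is the first transposed (reflected across the top-left ↔ bottom-right diagonal).

Shapes have swapped their row and column positions — what was in the top-right is now in the bottom-left — a diagonal reflection.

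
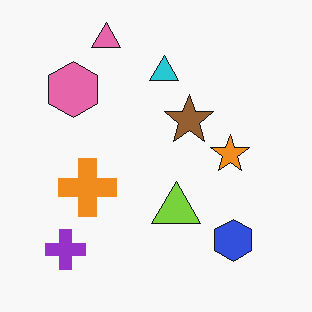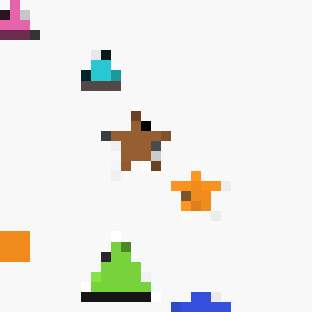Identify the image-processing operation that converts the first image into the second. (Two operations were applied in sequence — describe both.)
Cropped to a modestly smaller region and rescaled, then heavily pixelated into large blocks.

The visible shapes are larger and the field of view is narrower; shapes near the original edges may be partly or wholly outside the frame — a crop-and-rescale. Shapes are reduced to large square blocks; fine edges and outlines are lost — a downscale-then-upscale (mosaic) effect.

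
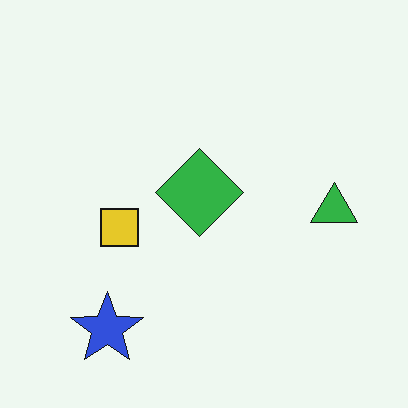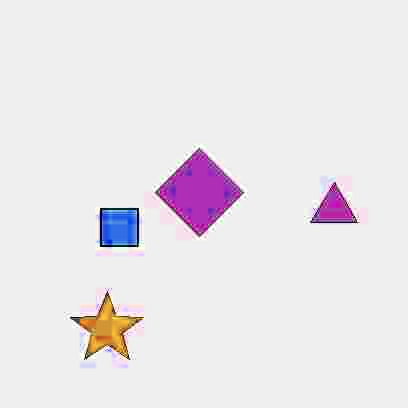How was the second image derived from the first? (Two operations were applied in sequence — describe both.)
The second image is the first heavily JPEG-compressed with obvious blocking artifacts, then hue-shifted through roughly half the color wheel.

Blocky 8×8 compression artifacts appear around shape edges and the flat background shows ringing — characteristic JPEG degradation. Every shape's color has rotated by the same amount around the hue wheel — a uniform hue shift.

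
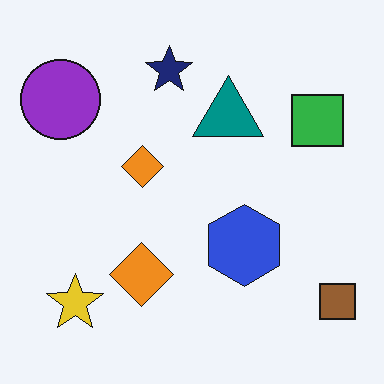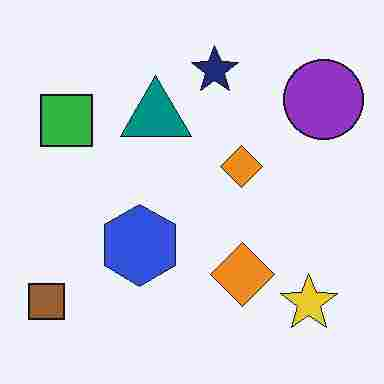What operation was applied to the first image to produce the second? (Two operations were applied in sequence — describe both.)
The transformation is: flipped horizontally (left ↔ right), then degraded with heavy JPEG compression.

The brown square is in the bottom-right of the first image and the bottom-left of the second — shapes on opposite sides of the vertical midline have swapped in a mirror flip. Blocky 8×8 compression artifacts appear around shape edges and the flat background shows ringing — characteristic JPEG degradation.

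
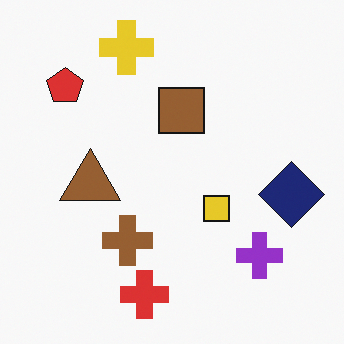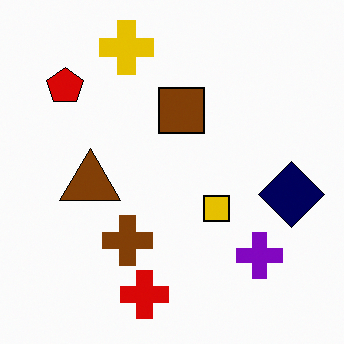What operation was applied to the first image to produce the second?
This is the original image given slightly increased contrast.

Tones are pushed away from mid-grey across the whole image — a global contrast change.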